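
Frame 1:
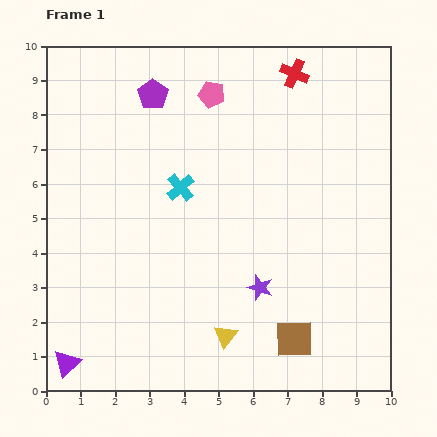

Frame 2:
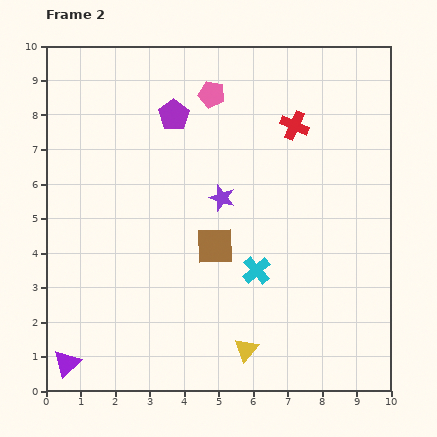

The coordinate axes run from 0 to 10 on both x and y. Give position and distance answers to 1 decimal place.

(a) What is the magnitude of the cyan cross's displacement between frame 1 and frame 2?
3.3

The cyan cross moved from (3.9, 5.9) to (6.1, 3.5), a distance of √(2.2² + 2.4²) ≈ 3.3.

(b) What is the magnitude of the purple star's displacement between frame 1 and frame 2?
2.8

The purple star moved from (6.2, 3.0) to (5.1, 5.6), a distance of √(1.1² + 2.6²) ≈ 2.8.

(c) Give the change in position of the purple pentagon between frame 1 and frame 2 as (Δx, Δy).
(0.6, -0.6)

The purple pentagon was at (3.1, 8.6) in frame 1 and (3.7, 8.0) in frame 2.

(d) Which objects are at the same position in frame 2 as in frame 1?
the purple triangle, the pink pentagon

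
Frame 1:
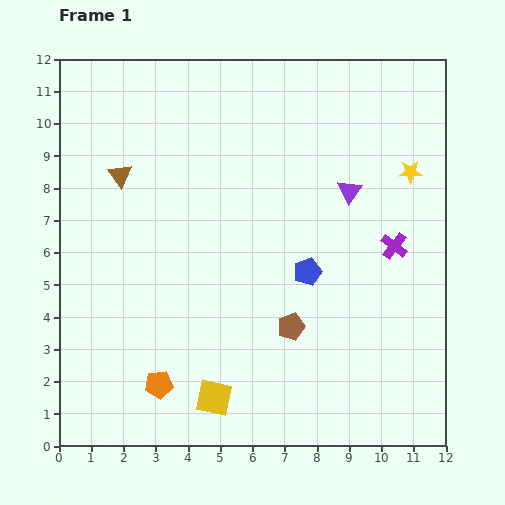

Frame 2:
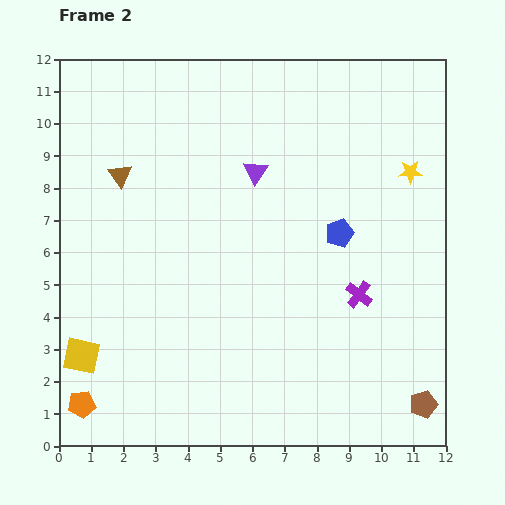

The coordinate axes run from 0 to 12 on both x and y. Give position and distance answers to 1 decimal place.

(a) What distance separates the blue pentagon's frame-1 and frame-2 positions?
1.6

The blue pentagon moved from (7.7, 5.4) to (8.7, 6.6), a distance of √(1.0² + 1.2²) ≈ 1.6.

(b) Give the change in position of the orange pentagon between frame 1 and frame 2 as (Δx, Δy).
(-2.4, -0.6)

The orange pentagon was at (3.1, 1.9) in frame 1 and (0.7, 1.3) in frame 2.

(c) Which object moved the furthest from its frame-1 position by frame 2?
the brown pentagon

(moved 4.8; next 4.3)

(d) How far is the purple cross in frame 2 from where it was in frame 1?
1.9

The purple cross moved from (10.4, 6.2) to (9.3, 4.7), a distance of √(1.1² + 1.5²) ≈ 1.9.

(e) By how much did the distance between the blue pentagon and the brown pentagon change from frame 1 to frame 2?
+4.1

Distance in frame 1: 1.8. Distance in frame 2: 5.9.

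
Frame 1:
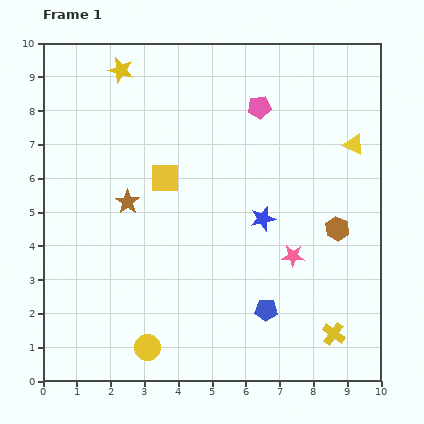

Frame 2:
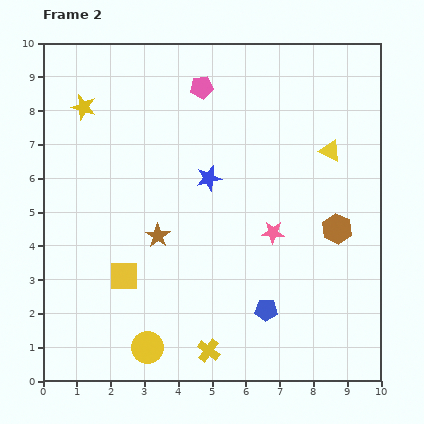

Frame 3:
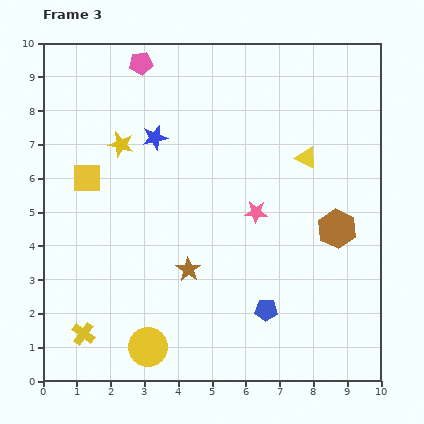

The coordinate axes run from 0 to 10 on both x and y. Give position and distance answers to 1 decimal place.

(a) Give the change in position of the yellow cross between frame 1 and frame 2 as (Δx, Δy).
(-3.7, -0.5)

The yellow cross was at (8.6, 1.4) in frame 1 and (4.9, 0.9) in frame 2.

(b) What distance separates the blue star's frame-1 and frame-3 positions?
4.0

The blue star moved from (6.5, 4.8) to (3.3, 7.2), a distance of √(3.2² + 2.4²) ≈ 4.0.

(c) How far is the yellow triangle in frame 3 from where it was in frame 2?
0.7

The yellow triangle moved from (8.5, 6.8) to (7.8, 6.6), a distance of √(0.7² + 0.2²) ≈ 0.7.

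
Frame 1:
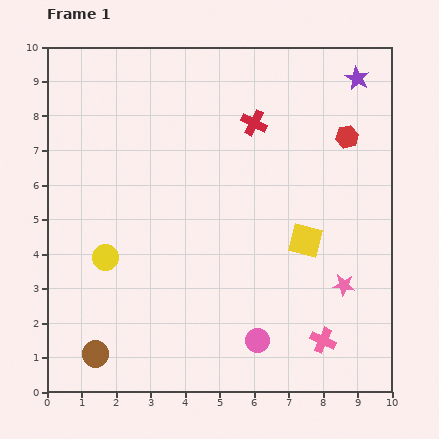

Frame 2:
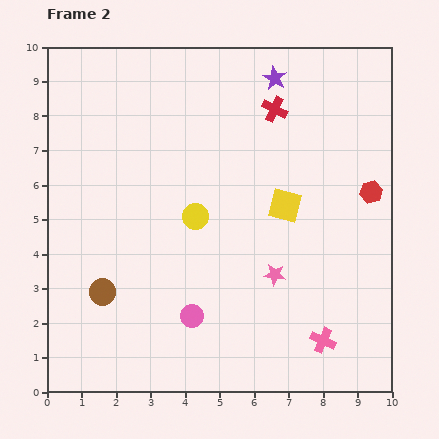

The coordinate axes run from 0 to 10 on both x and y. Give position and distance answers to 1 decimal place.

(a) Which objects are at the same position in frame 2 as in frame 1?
the pink cross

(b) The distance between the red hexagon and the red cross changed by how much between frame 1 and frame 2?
+1.0

Distance in frame 1: 2.7. Distance in frame 2: 3.7.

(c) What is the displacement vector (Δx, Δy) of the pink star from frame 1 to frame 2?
(-2.0, 0.3)

The pink star was at (8.6, 3.1) in frame 1 and (6.6, 3.4) in frame 2.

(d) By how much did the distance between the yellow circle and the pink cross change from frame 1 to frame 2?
-1.5

Distance in frame 1: 6.7. Distance in frame 2: 5.2.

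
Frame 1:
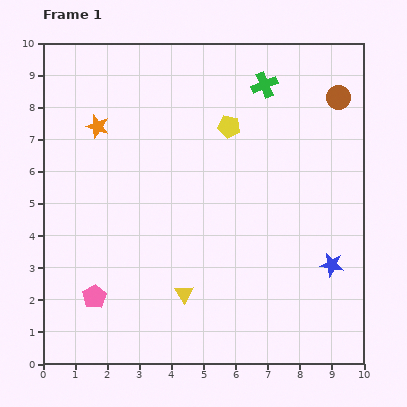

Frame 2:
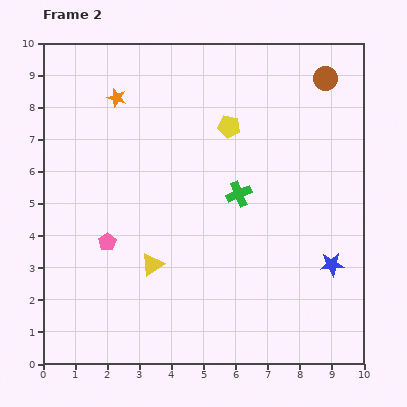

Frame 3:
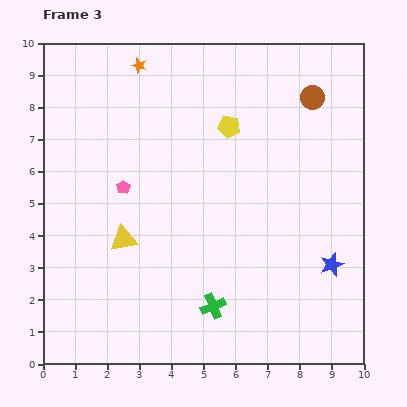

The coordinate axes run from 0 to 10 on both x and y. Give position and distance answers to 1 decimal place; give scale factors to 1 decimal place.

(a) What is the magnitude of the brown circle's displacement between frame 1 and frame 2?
0.7

The brown circle moved from (9.2, 8.3) to (8.8, 8.9), a distance of √(0.4² + 0.6²) ≈ 0.7.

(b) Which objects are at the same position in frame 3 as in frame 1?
the blue star, the yellow pentagon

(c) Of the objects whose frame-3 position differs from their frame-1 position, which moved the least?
the brown circle

(moved 0.8)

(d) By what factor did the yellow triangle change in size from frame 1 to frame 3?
1.4×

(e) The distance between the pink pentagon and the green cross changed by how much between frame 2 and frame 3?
+0.2

Distance in frame 2: 4.4. Distance in frame 3: 4.6.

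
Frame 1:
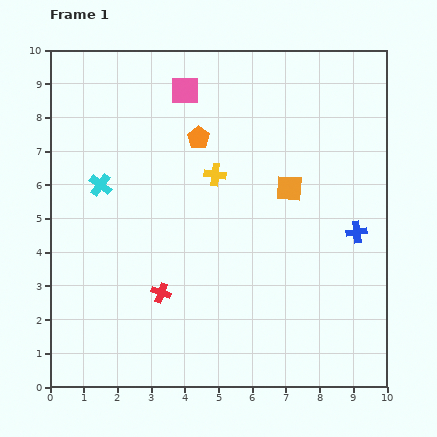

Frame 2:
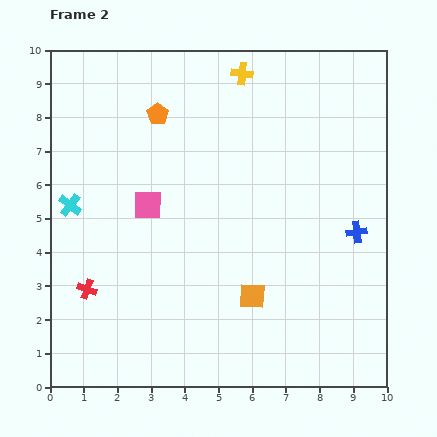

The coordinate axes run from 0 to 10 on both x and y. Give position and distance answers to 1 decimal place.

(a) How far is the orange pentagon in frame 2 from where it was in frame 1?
1.4

The orange pentagon moved from (4.4, 7.4) to (3.2, 8.1), a distance of √(1.2² + 0.7²) ≈ 1.4.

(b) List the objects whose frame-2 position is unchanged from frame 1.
the blue cross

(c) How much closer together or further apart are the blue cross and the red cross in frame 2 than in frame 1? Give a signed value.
+2.1

Distance in frame 1: 6.1. Distance in frame 2: 8.2.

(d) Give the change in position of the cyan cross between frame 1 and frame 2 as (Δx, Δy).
(-0.9, -0.6)

The cyan cross was at (1.5, 6.0) in frame 1 and (0.6, 5.4) in frame 2.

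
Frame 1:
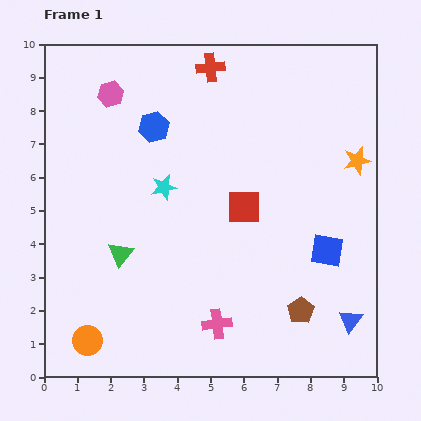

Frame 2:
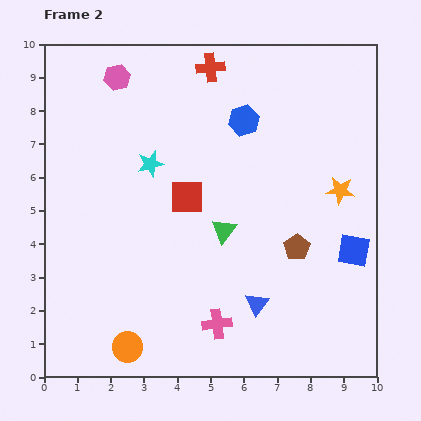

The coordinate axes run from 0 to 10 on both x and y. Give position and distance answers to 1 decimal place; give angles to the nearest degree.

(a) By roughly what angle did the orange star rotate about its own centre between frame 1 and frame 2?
19° clockwise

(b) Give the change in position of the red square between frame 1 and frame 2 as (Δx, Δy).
(-1.7, 0.3)

The red square was at (6.0, 5.1) in frame 1 and (4.3, 5.4) in frame 2.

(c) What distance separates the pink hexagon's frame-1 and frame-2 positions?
0.5

The pink hexagon moved from (2.0, 8.5) to (2.2, 9.0), a distance of √(0.2² + 0.5²) ≈ 0.5.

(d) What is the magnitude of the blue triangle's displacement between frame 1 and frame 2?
2.8

The blue triangle moved from (9.2, 1.7) to (6.4, 2.2), a distance of √(2.8² + 0.5²) ≈ 2.8.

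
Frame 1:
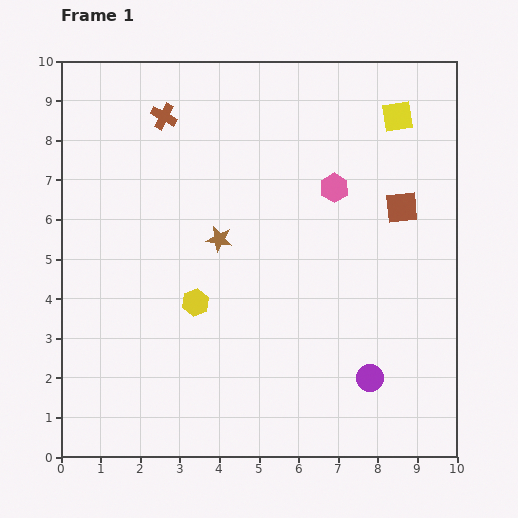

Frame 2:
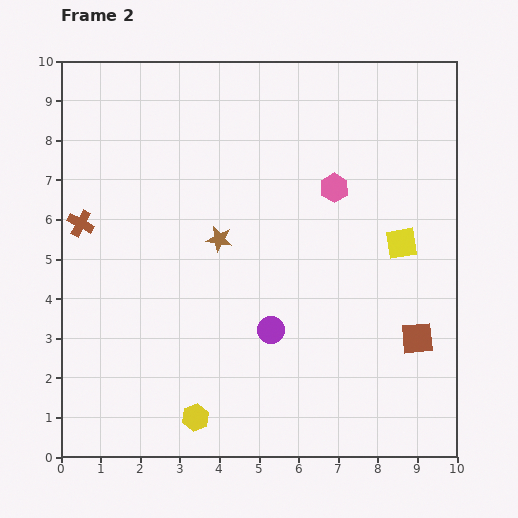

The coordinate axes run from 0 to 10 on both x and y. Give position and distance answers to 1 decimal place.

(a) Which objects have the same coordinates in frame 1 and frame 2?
the brown star, the pink hexagon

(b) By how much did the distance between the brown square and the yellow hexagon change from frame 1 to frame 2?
+0.2

Distance in frame 1: 5.7. Distance in frame 2: 5.9.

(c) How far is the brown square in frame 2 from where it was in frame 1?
3.3

The brown square moved from (8.6, 6.3) to (9.0, 3.0), a distance of √(0.4² + 3.3²) ≈ 3.3.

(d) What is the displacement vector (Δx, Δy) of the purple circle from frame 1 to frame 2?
(-2.5, 1.2)

The purple circle was at (7.8, 2.0) in frame 1 and (5.3, 3.2) in frame 2.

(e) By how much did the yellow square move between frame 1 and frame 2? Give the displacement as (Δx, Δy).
(0.1, -3.2)

The yellow square was at (8.5, 8.6) in frame 1 and (8.6, 5.4) in frame 2.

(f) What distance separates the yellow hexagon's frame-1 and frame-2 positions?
2.9

The yellow hexagon moved from (3.4, 3.9) to (3.4, 1.0), a distance of √(0.0² + 2.9²) ≈ 2.9.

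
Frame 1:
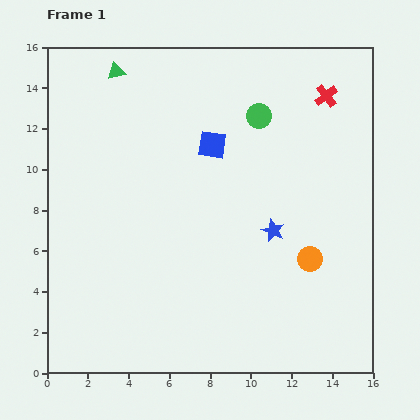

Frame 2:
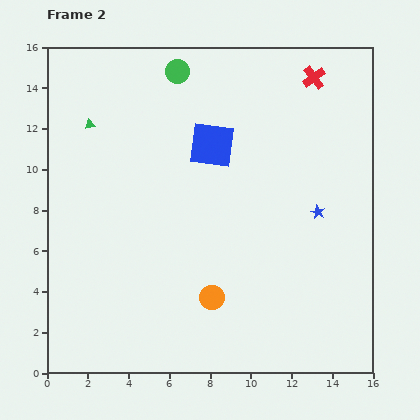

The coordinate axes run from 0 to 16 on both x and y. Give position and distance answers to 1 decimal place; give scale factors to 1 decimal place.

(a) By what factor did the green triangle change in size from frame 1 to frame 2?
0.6×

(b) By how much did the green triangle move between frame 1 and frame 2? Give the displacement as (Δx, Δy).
(-1.3, -2.6)

The green triangle was at (3.4, 14.8) in frame 1 and (2.1, 12.2) in frame 2.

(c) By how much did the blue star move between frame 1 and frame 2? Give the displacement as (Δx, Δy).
(2.2, 0.9)

The blue star was at (11.1, 7.0) in frame 1 and (13.3, 7.9) in frame 2.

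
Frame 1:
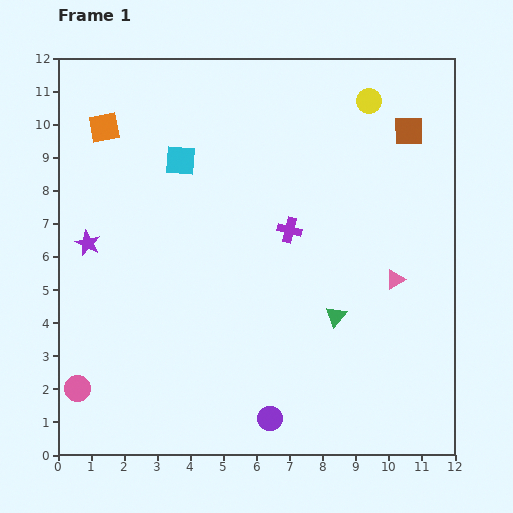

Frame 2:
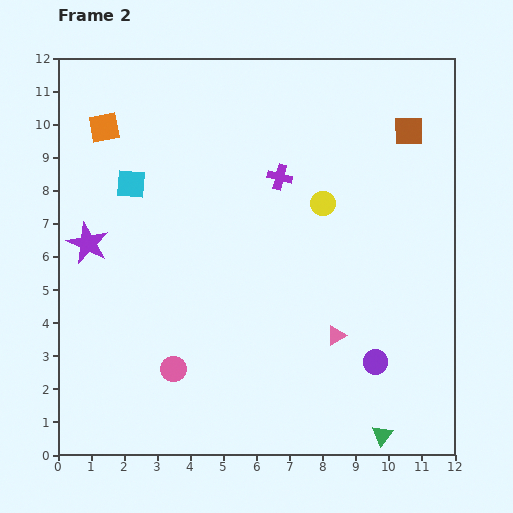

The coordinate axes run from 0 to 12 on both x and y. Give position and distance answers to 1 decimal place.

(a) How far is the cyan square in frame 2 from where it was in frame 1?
1.7

The cyan square moved from (3.7, 8.9) to (2.2, 8.2), a distance of √(1.5² + 0.7²) ≈ 1.7.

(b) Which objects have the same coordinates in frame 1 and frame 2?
the orange square, the purple star, the brown square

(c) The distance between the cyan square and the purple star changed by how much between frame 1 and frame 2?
-1.6

Distance in frame 1: 3.8. Distance in frame 2: 2.2.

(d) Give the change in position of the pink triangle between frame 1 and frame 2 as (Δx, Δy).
(-1.8, -1.7)

The pink triangle was at (10.2, 5.3) in frame 1 and (8.4, 3.6) in frame 2.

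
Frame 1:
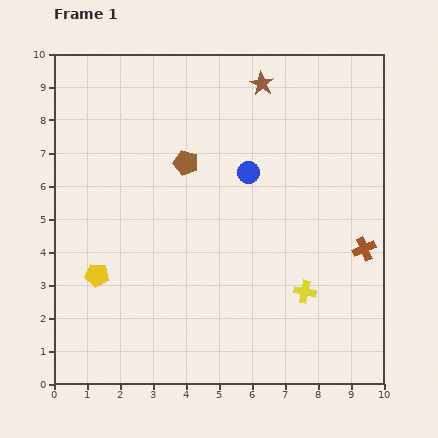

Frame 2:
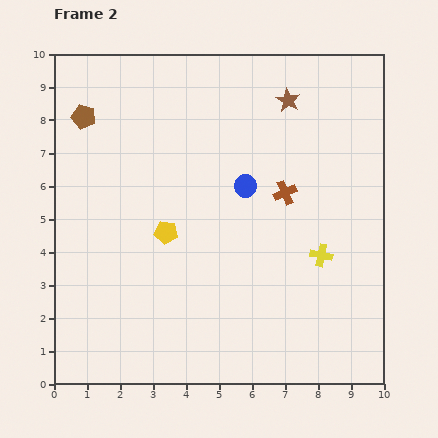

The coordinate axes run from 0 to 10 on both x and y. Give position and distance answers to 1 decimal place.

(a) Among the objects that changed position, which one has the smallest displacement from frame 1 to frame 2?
the blue circle

(moved 0.4)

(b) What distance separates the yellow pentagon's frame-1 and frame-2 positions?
2.5

The yellow pentagon moved from (1.3, 3.3) to (3.4, 4.6), a distance of √(2.1² + 1.3²) ≈ 2.5.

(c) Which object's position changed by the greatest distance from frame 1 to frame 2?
the brown pentagon

(moved 3.4; next 2.9)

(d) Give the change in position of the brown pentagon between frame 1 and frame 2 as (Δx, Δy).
(-3.1, 1.4)

The brown pentagon was at (4.0, 6.7) in frame 1 and (0.9, 8.1) in frame 2.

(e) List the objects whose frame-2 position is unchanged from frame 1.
none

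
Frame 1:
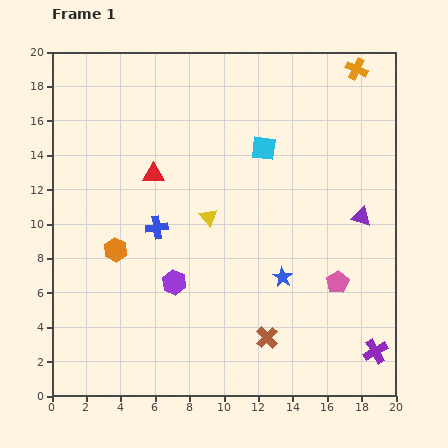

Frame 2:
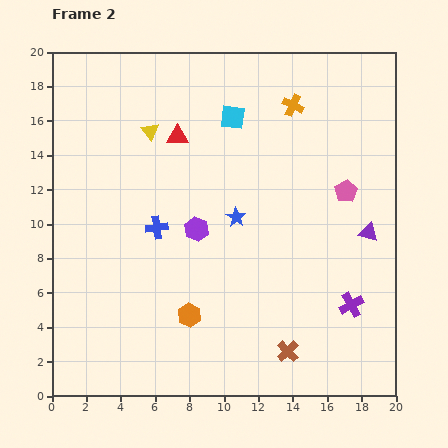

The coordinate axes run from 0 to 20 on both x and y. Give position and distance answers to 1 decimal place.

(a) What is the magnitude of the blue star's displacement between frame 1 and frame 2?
4.4

The blue star moved from (13.4, 6.9) to (10.7, 10.4), a distance of √(2.7² + 3.5²) ≈ 4.4.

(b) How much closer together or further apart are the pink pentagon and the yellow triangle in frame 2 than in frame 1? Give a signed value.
+3.5

Distance in frame 1: 8.4. Distance in frame 2: 11.9.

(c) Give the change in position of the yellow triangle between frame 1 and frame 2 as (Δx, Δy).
(-3.4, 5.0)

The yellow triangle was at (9.1, 10.4) in frame 1 and (5.7, 15.4) in frame 2.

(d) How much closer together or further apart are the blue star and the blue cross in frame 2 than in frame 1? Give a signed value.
-3.3

Distance in frame 1: 7.9. Distance in frame 2: 4.6.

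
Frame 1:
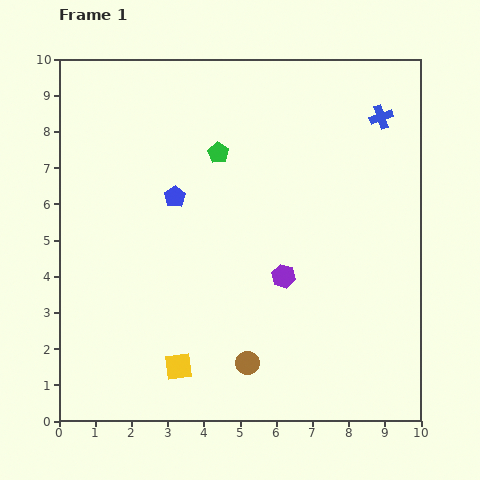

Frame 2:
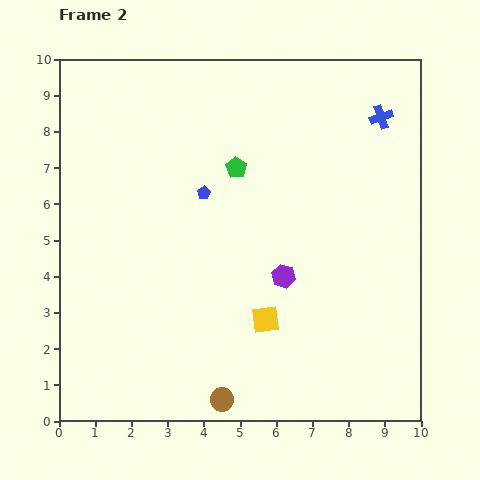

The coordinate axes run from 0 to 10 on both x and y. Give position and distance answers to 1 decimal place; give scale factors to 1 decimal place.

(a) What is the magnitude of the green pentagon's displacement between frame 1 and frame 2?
0.6

The green pentagon moved from (4.4, 7.4) to (4.9, 7.0), a distance of √(0.5² + 0.4²) ≈ 0.6.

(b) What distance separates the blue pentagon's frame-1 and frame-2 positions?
0.8

The blue pentagon moved from (3.2, 6.2) to (4.0, 6.3), a distance of √(0.8² + 0.1²) ≈ 0.8.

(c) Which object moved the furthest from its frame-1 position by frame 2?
the yellow square

(moved 2.7; next 1.2)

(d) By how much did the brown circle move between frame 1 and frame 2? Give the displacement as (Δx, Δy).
(-0.7, -1.0)

The brown circle was at (5.2, 1.6) in frame 1 and (4.5, 0.6) in frame 2.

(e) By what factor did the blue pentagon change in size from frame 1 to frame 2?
0.6×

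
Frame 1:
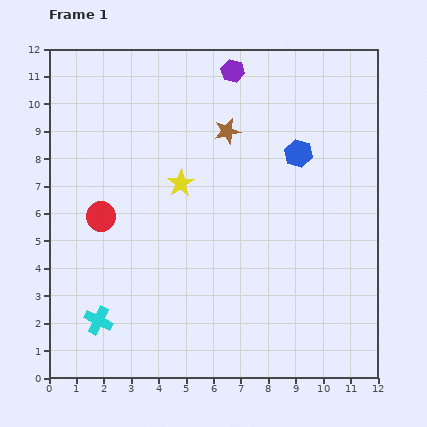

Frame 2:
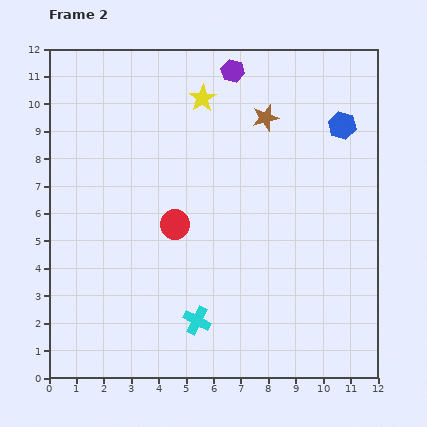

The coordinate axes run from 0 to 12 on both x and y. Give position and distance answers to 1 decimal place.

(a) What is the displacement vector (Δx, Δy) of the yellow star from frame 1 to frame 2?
(0.8, 3.1)

The yellow star was at (4.8, 7.1) in frame 1 and (5.6, 10.2) in frame 2.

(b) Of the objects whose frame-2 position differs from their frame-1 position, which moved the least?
the brown star

(moved 1.5)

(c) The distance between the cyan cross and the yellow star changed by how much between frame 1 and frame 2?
+2.3

Distance in frame 1: 5.8. Distance in frame 2: 8.1.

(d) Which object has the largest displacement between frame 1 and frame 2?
the cyan cross

(moved 3.6; next 3.2)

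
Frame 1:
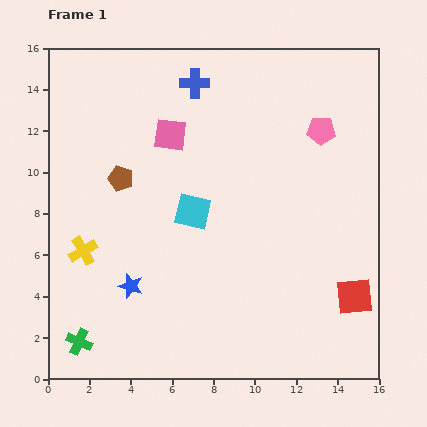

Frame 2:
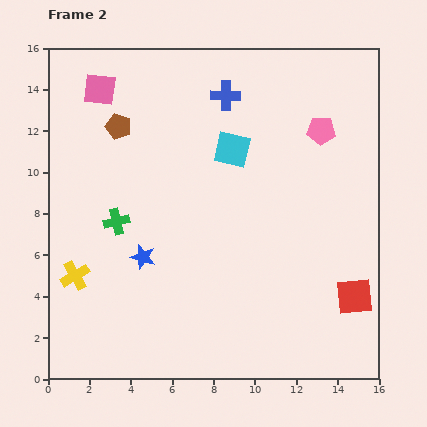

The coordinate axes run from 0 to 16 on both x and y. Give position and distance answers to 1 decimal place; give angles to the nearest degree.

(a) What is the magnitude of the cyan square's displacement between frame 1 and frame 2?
3.6

The cyan square moved from (7.0, 8.1) to (8.9, 11.1), a distance of √(1.9² + 3.0²) ≈ 3.6.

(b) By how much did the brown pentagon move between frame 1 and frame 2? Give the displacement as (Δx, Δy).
(-0.1, 2.5)

The brown pentagon was at (3.5, 9.7) in frame 1 and (3.4, 12.2) in frame 2.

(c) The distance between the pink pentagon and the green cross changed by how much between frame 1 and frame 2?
-4.7

Distance in frame 1: 15.5. Distance in frame 2: 10.8.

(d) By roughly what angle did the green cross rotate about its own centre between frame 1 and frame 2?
37° counter-clockwise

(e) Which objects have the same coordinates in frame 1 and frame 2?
the red square, the pink pentagon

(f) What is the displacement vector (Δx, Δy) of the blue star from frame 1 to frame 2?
(0.6, 1.4)

The blue star was at (4.0, 4.5) in frame 1 and (4.6, 5.9) in frame 2.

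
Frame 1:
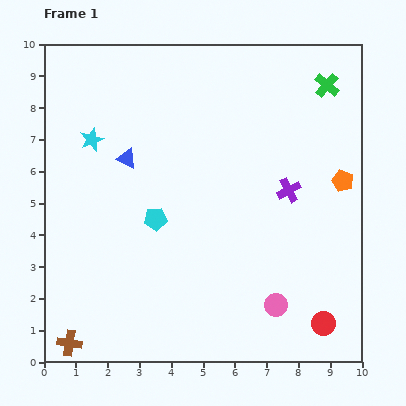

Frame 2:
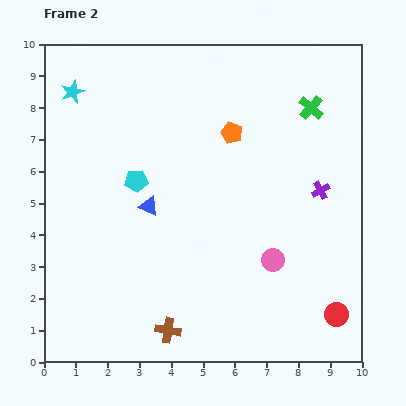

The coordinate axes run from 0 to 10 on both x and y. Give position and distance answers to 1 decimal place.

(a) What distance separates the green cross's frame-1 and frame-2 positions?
0.9

The green cross moved from (8.9, 8.7) to (8.4, 8.0), a distance of √(0.5² + 0.7²) ≈ 0.9.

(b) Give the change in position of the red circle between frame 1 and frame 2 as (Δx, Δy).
(0.4, 0.3)

The red circle was at (8.8, 1.2) in frame 1 and (9.2, 1.5) in frame 2.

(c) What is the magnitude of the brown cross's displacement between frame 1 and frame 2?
3.1

The brown cross moved from (0.8, 0.6) to (3.9, 1.0), a distance of √(3.1² + 0.4²) ≈ 3.1.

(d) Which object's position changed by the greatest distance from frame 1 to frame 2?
the orange pentagon

(moved 3.8; next 3.1)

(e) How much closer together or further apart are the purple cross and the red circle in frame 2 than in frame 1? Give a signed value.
-0.4

Distance in frame 1: 4.3. Distance in frame 2: 3.9.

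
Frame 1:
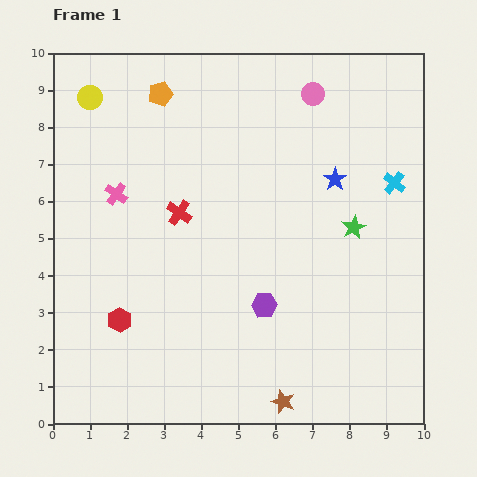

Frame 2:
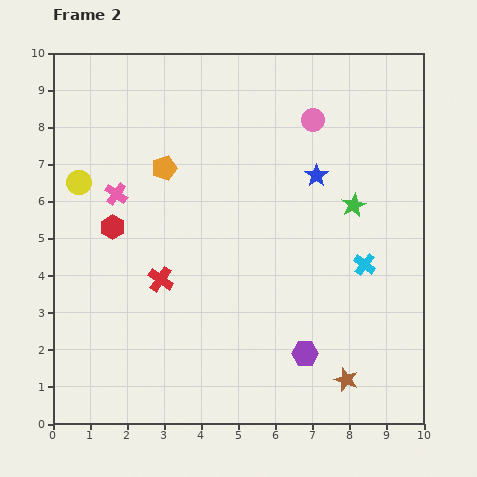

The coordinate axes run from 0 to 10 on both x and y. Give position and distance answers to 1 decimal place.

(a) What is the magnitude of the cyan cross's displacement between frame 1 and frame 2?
2.3

The cyan cross moved from (9.2, 6.5) to (8.4, 4.3), a distance of √(0.8² + 2.2²) ≈ 2.3.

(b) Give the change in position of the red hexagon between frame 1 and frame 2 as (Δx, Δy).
(-0.2, 2.5)

The red hexagon was at (1.8, 2.8) in frame 1 and (1.6, 5.3) in frame 2.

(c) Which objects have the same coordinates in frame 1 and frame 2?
the pink cross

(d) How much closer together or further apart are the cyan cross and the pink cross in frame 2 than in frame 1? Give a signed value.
-0.5

Distance in frame 1: 7.5. Distance in frame 2: 7.0.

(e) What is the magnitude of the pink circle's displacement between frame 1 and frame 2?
0.7

The pink circle moved from (7.0, 8.9) to (7.0, 8.2), a distance of √(0.0² + 0.7²) ≈ 0.7.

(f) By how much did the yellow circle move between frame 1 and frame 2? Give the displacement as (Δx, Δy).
(-0.3, -2.3)

The yellow circle was at (1.0, 8.8) in frame 1 and (0.7, 6.5) in frame 2.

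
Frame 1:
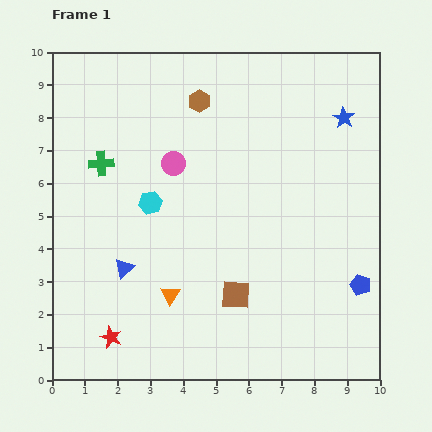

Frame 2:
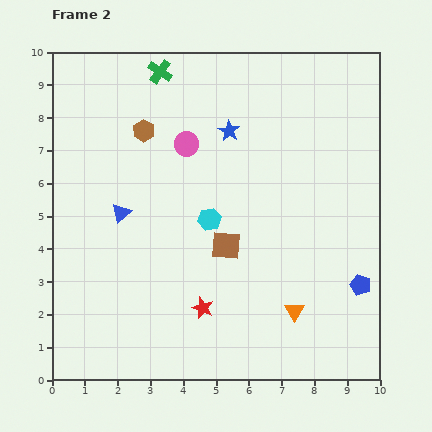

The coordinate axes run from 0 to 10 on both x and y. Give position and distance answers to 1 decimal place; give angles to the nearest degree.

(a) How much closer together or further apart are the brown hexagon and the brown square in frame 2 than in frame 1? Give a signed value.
-1.7

Distance in frame 1: 6.0. Distance in frame 2: 4.3.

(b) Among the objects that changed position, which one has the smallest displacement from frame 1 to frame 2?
the pink circle

(moved 0.7)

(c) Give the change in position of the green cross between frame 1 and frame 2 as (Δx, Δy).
(1.8, 2.8)

The green cross was at (1.5, 6.6) in frame 1 and (3.3, 9.4) in frame 2.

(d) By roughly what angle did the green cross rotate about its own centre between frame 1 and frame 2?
38° clockwise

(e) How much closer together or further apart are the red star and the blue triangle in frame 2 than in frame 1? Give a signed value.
+1.7

Distance in frame 1: 2.1. Distance in frame 2: 3.8.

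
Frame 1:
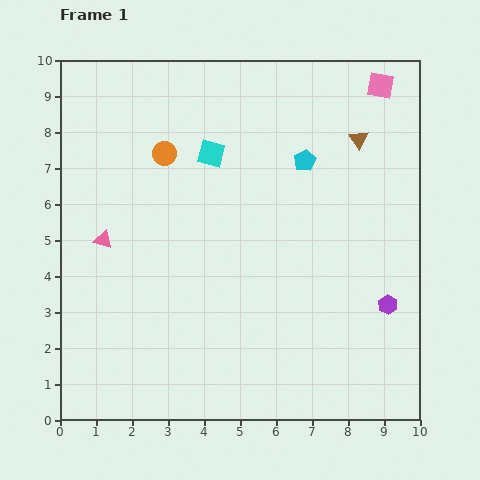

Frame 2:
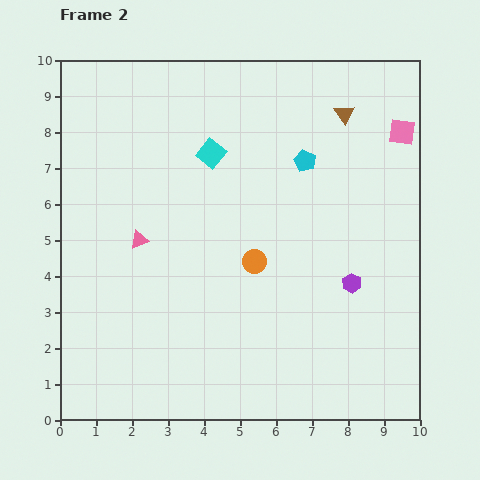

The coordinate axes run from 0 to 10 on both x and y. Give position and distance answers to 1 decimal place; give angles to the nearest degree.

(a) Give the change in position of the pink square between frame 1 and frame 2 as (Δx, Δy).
(0.6, -1.3)

The pink square was at (8.9, 9.3) in frame 1 and (9.5, 8.0) in frame 2.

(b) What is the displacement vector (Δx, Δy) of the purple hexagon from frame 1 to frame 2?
(-1.0, 0.6)

The purple hexagon was at (9.1, 3.2) in frame 1 and (8.1, 3.8) in frame 2.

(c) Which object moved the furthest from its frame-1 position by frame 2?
the orange circle

(moved 3.9; next 1.4)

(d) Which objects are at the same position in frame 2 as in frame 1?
the cyan pentagon, the cyan square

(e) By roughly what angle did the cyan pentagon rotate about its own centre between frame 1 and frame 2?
18° counter-clockwise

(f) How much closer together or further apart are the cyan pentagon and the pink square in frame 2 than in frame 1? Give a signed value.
-0.2

Distance in frame 1: 3.0. Distance in frame 2: 2.8.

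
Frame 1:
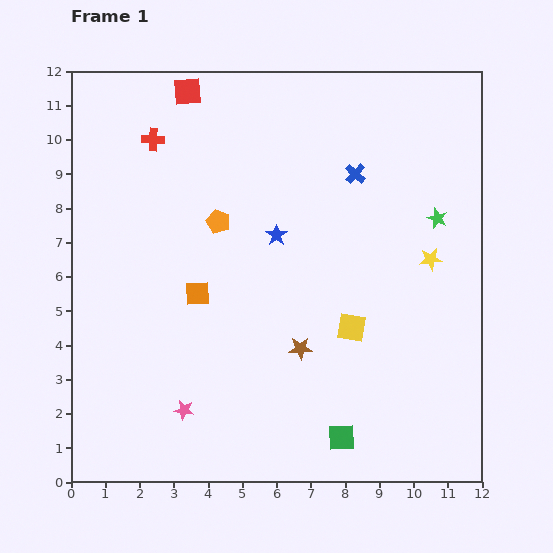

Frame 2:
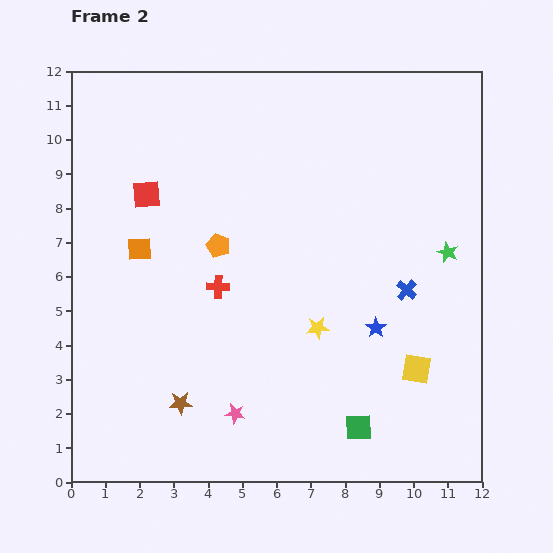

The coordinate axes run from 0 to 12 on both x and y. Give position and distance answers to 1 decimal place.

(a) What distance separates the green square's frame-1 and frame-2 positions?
0.6

The green square moved from (7.9, 1.3) to (8.4, 1.6), a distance of √(0.5² + 0.3²) ≈ 0.6.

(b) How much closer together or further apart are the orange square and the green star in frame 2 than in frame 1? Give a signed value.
+1.7

Distance in frame 1: 7.3. Distance in frame 2: 9.0.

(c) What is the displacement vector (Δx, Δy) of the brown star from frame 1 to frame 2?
(-3.5, -1.6)

The brown star was at (6.7, 3.9) in frame 1 and (3.2, 2.3) in frame 2.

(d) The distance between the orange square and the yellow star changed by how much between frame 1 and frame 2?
-1.2

Distance in frame 1: 6.9. Distance in frame 2: 5.7.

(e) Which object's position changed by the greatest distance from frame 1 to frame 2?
the red cross

(moved 4.7; next 4.0)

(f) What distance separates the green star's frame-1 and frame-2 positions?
1.0

The green star moved from (10.7, 7.7) to (11.0, 6.7), a distance of √(0.3² + 1.0²) ≈ 1.0.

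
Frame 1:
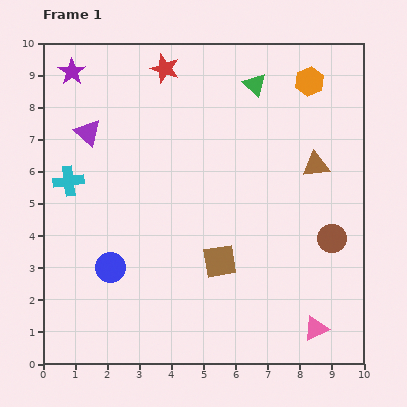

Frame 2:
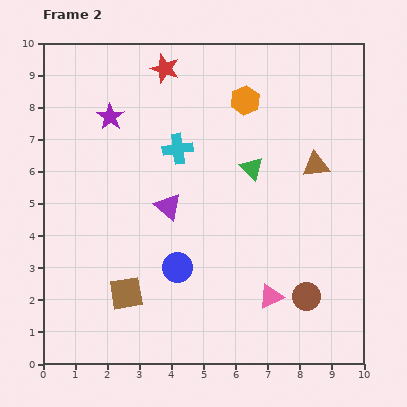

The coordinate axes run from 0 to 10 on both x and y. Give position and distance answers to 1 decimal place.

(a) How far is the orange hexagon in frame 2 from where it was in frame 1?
2.1

The orange hexagon moved from (8.3, 8.8) to (6.3, 8.2), a distance of √(2.0² + 0.6²) ≈ 2.1.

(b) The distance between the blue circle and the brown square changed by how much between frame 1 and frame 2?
-1.6

Distance in frame 1: 3.4. Distance in frame 2: 1.8.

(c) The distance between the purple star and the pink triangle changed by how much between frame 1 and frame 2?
-3.5

Distance in frame 1: 11.0. Distance in frame 2: 7.5.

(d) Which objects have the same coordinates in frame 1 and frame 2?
the brown triangle, the red star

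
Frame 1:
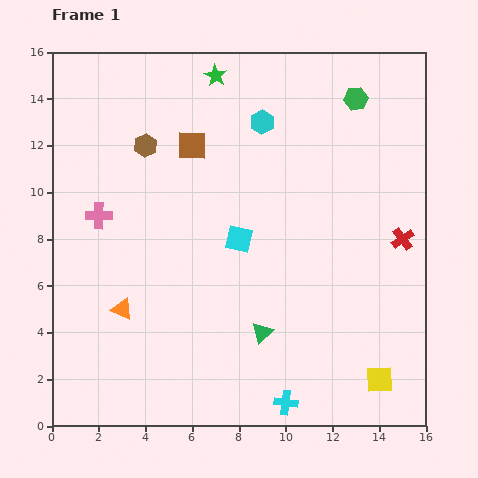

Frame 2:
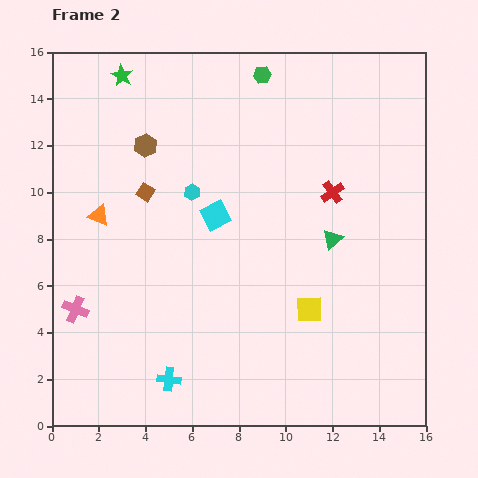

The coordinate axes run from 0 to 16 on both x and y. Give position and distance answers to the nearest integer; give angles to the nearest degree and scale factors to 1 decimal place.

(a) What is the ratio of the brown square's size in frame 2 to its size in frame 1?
0.6×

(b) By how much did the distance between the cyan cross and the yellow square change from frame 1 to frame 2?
+3

Distance in frame 1: 4. Distance in frame 2: 7.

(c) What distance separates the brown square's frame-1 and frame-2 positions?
3

The brown square moved from (6, 12) to (4, 10), a distance of √(2² + 2²) ≈ 3.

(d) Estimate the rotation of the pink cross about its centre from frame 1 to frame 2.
21° clockwise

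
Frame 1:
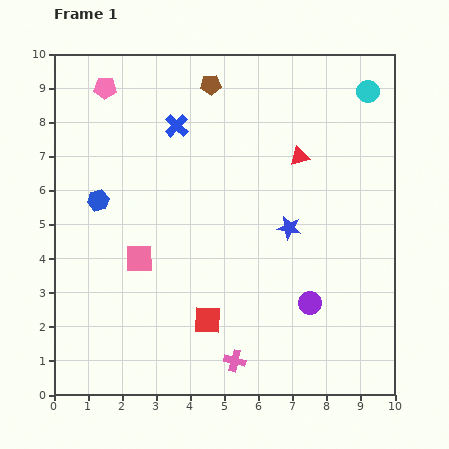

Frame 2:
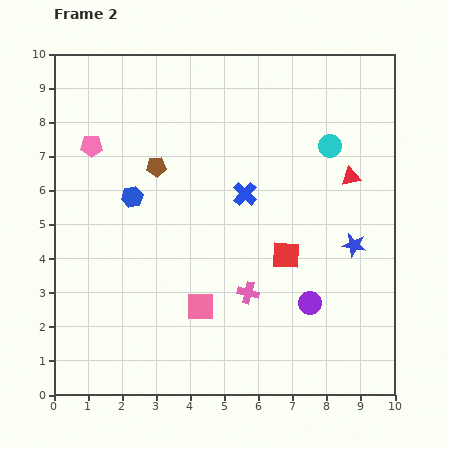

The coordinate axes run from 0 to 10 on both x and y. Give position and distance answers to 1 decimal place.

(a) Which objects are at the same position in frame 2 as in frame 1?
the purple circle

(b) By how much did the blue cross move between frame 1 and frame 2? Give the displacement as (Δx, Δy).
(2.0, -2.0)

The blue cross was at (3.6, 7.9) in frame 1 and (5.6, 5.9) in frame 2.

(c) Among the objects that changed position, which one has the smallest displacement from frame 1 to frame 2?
the blue hexagon

(moved 1.0)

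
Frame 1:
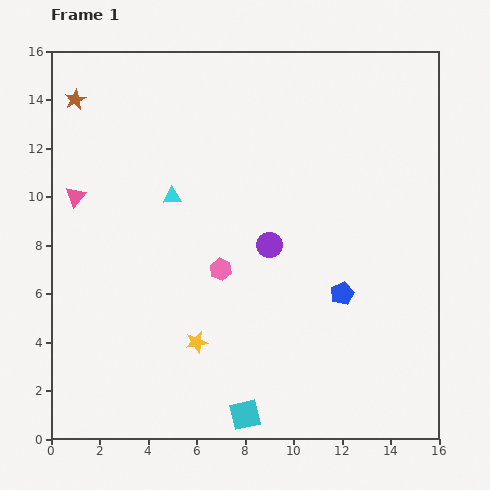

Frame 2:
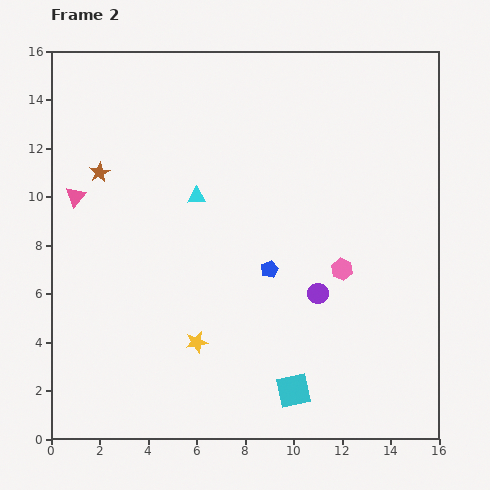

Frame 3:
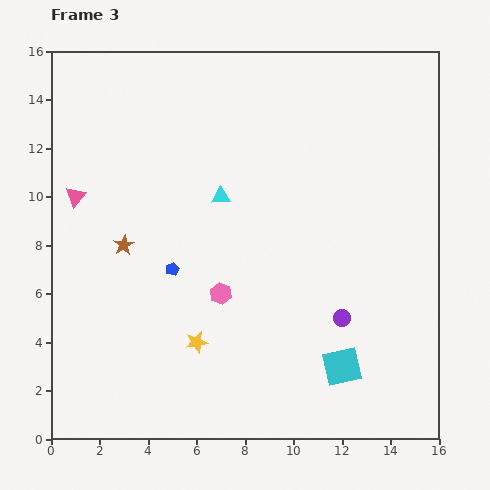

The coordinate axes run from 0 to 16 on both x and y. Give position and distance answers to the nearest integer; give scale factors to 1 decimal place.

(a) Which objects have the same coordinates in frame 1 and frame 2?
the pink triangle, the yellow star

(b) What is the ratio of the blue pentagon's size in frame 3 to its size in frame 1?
0.6×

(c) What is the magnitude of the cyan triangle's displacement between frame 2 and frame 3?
1

The cyan triangle moved from (6, 10) to (7, 10), a distance of √(1² + 0²) ≈ 1.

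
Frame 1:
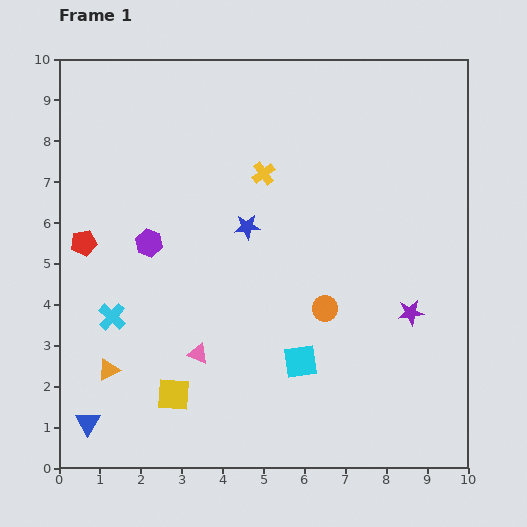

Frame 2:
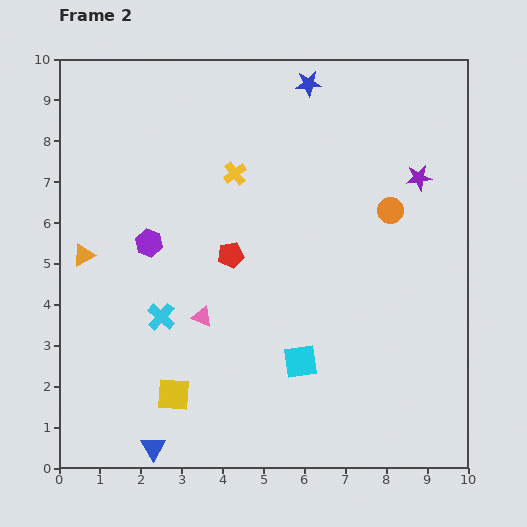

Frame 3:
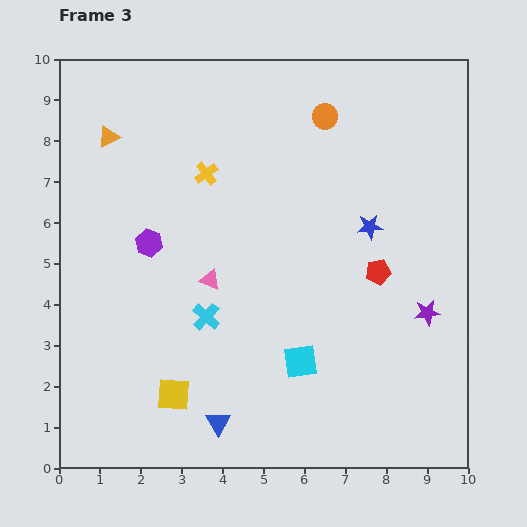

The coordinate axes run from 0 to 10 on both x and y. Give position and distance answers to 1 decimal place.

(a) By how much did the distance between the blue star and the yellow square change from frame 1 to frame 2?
+3.8

Distance in frame 1: 4.5. Distance in frame 2: 8.3.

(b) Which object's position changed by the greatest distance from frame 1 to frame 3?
the red pentagon

(moved 7.2; next 5.7)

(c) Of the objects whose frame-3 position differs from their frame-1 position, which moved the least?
the purple star

(moved 0.4)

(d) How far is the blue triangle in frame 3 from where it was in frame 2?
1.7

The blue triangle moved from (2.3, 0.5) to (3.9, 1.1), a distance of √(1.6² + 0.6²) ≈ 1.7.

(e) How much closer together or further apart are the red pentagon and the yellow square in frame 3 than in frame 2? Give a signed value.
+2.1

Distance in frame 2: 3.7. Distance in frame 3: 5.8.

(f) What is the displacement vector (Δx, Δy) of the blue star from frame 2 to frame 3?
(1.5, -3.5)

The blue star was at (6.1, 9.4) in frame 2 and (7.6, 5.9) in frame 3.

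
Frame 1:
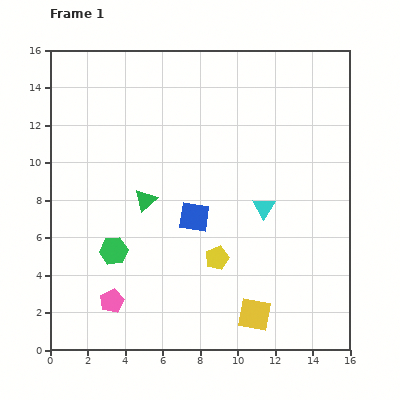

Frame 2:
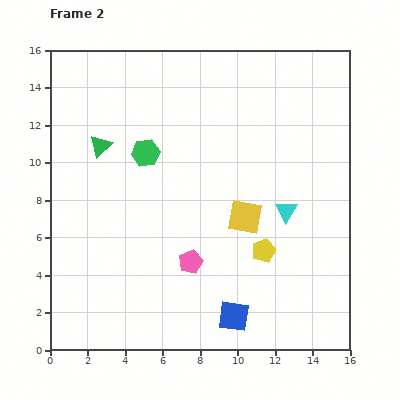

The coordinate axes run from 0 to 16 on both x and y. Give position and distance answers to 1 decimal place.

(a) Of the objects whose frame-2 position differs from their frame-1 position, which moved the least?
the cyan triangle

(moved 1.2)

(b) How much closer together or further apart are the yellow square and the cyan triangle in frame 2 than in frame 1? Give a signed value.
-3.5

Distance in frame 1: 5.7. Distance in frame 2: 2.2.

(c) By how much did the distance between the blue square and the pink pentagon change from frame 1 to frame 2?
-2.6

Distance in frame 1: 6.3. Distance in frame 2: 3.7.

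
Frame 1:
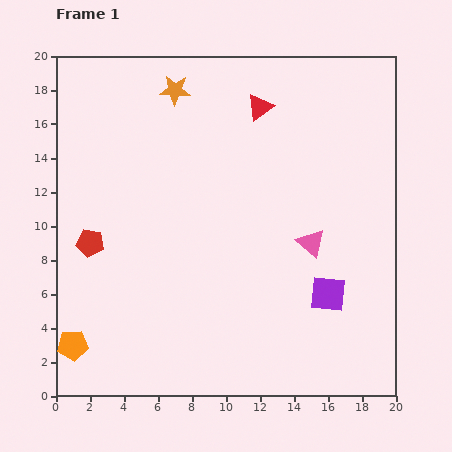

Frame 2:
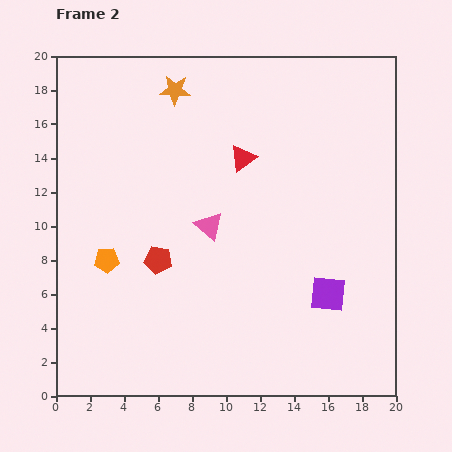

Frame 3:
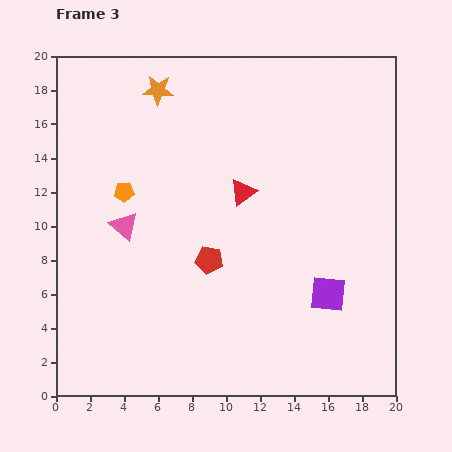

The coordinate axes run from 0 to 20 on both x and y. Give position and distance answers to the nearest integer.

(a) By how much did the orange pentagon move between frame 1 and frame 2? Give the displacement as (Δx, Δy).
(2, 5)

The orange pentagon was at (1, 3) in frame 1 and (3, 8) in frame 2.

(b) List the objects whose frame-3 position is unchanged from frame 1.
the purple square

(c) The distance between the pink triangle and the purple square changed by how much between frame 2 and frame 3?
+5

Distance in frame 2: 8. Distance in frame 3: 13.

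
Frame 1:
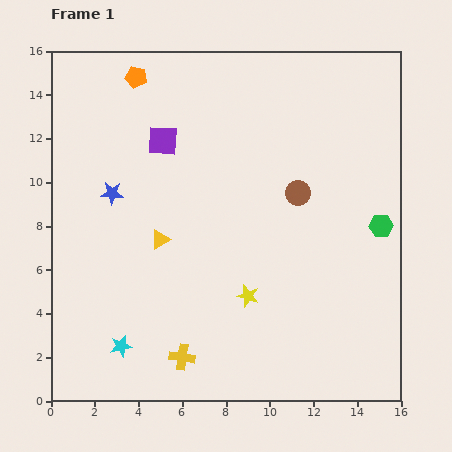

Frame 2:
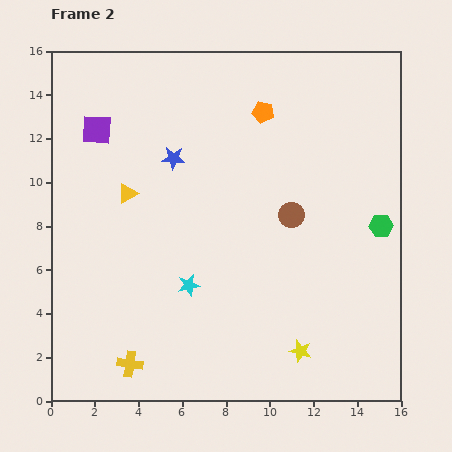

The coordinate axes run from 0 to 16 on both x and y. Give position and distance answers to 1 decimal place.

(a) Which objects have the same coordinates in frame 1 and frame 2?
the green hexagon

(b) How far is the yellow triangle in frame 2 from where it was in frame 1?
2.6

The yellow triangle moved from (5.0, 7.4) to (3.5, 9.5), a distance of √(1.5² + 2.1²) ≈ 2.6.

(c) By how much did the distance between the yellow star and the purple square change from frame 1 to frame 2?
+5.6

Distance in frame 1: 8.1. Distance in frame 2: 13.7.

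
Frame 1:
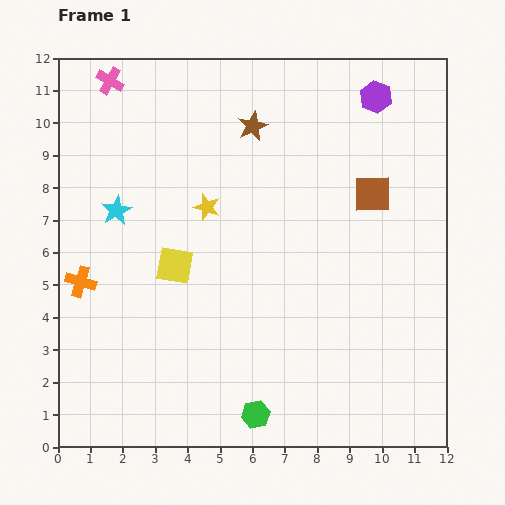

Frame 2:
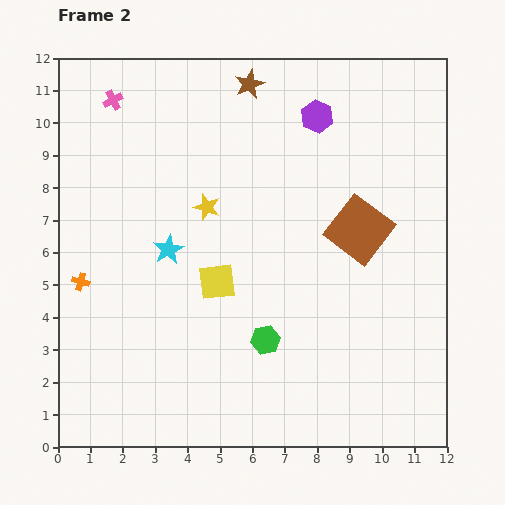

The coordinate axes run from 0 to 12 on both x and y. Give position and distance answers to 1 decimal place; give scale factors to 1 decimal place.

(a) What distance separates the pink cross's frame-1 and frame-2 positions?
0.6

The pink cross moved from (1.6, 11.3) to (1.7, 10.7), a distance of √(0.1² + 0.6²) ≈ 0.6.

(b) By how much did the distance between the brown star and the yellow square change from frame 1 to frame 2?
+1.3

Distance in frame 1: 4.9. Distance in frame 2: 6.2.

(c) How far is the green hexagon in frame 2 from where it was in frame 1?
2.3

The green hexagon moved from (6.1, 1.0) to (6.4, 3.3), a distance of √(0.3² + 2.3²) ≈ 2.3.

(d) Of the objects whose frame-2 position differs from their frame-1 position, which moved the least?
the pink cross

(moved 0.6)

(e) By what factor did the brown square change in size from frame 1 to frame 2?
1.6×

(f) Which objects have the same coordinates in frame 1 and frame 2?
the yellow star, the orange cross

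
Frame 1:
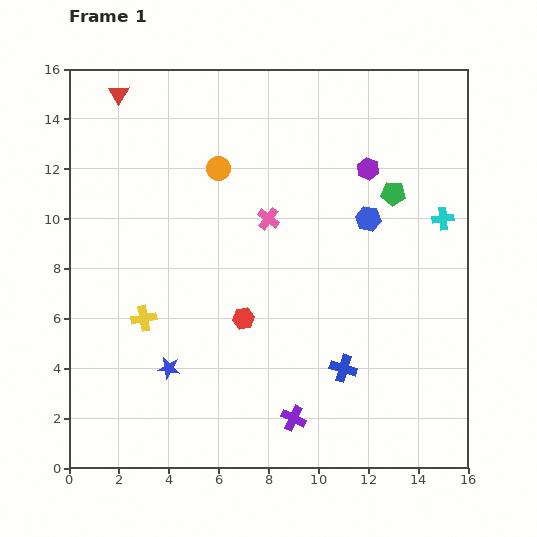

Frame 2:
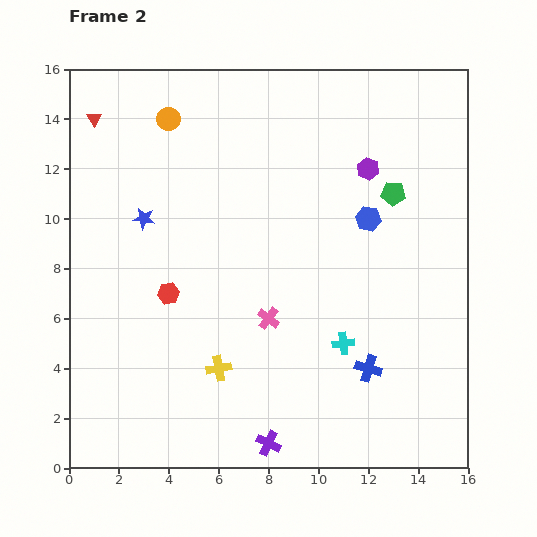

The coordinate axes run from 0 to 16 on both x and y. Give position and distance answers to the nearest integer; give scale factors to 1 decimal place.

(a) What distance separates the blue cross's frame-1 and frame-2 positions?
1

The blue cross moved from (11, 4) to (12, 4), a distance of √(1² + 0²) ≈ 1.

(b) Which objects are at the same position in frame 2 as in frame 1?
the blue hexagon, the green pentagon, the purple hexagon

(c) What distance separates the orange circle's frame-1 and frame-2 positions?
3

The orange circle moved from (6, 12) to (4, 14), a distance of √(2² + 2²) ≈ 3.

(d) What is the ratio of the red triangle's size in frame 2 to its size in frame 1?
0.7×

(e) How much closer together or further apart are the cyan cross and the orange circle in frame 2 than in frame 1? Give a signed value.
+2

Distance in frame 1: 9. Distance in frame 2: 11.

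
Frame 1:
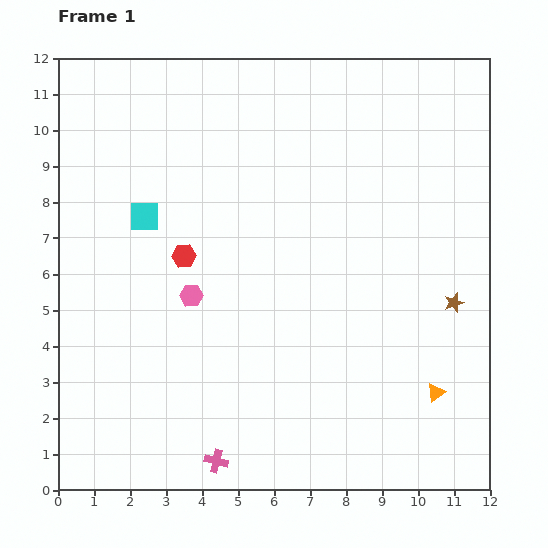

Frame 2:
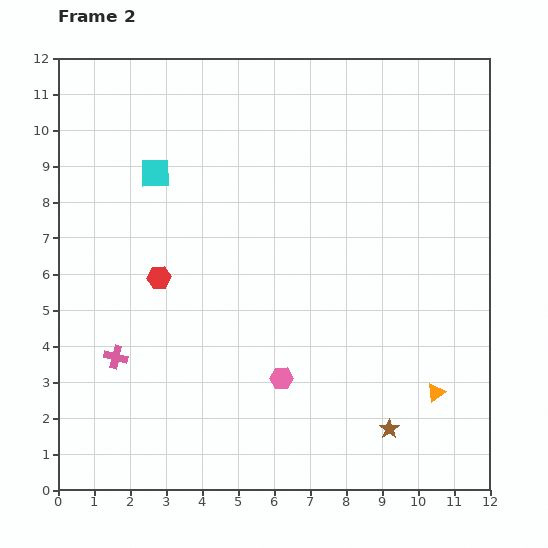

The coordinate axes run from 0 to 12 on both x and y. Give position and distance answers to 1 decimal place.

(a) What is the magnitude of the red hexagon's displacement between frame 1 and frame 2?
0.9

The red hexagon moved from (3.5, 6.5) to (2.8, 5.9), a distance of √(0.7² + 0.6²) ≈ 0.9.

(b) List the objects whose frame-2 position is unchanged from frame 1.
the orange triangle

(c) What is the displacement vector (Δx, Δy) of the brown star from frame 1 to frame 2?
(-1.8, -3.5)

The brown star was at (11.0, 5.2) in frame 1 and (9.2, 1.7) in frame 2.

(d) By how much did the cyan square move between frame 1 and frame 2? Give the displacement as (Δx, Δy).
(0.3, 1.2)

The cyan square was at (2.4, 7.6) in frame 1 and (2.7, 8.8) in frame 2.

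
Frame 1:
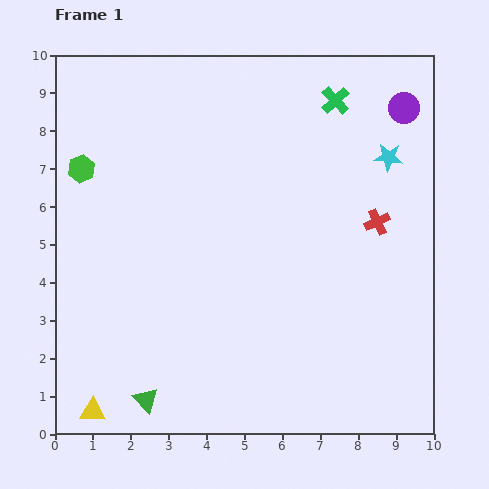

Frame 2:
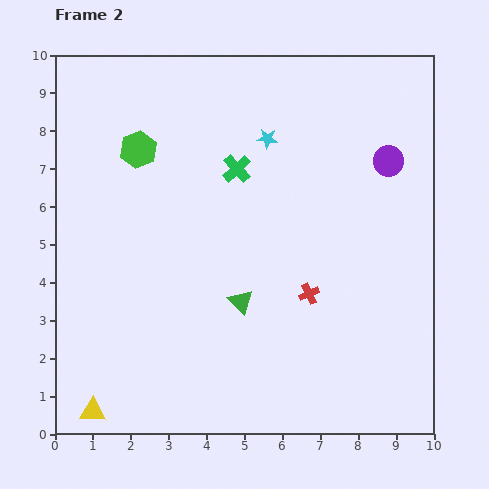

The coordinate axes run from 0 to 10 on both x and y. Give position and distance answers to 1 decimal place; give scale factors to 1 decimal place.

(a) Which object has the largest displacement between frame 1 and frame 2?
the green triangle

(moved 3.6; next 3.2)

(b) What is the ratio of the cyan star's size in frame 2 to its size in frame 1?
0.7×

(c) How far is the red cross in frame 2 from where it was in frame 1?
2.6

The red cross moved from (8.5, 5.6) to (6.7, 3.7), a distance of √(1.8² + 1.9²) ≈ 2.6.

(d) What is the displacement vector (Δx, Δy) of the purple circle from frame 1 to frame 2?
(-0.4, -1.4)

The purple circle was at (9.2, 8.6) in frame 1 and (8.8, 7.2) in frame 2.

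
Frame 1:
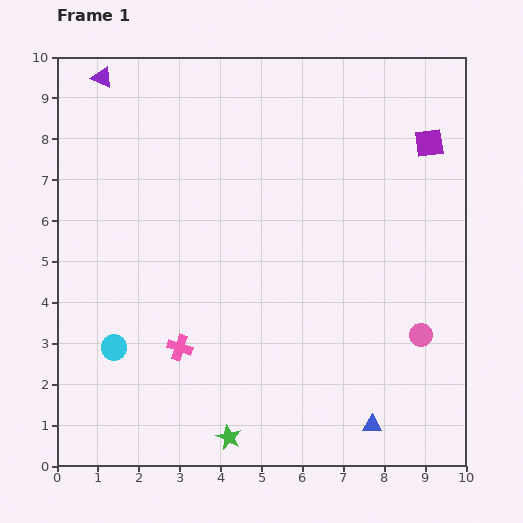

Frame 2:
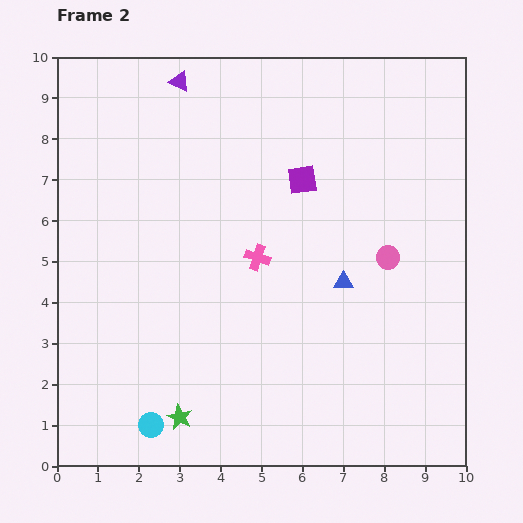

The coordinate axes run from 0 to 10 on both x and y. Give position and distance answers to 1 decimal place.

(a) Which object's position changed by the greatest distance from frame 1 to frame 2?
the blue triangle

(moved 3.6; next 3.2)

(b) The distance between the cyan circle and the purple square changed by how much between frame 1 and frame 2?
-2.2

Distance in frame 1: 9.2. Distance in frame 2: 7.0.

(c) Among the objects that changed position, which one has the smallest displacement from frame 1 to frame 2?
the green star

(moved 1.3)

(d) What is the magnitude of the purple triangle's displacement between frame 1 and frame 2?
1.9

The purple triangle moved from (1.1, 9.5) to (3.0, 9.4), a distance of √(1.9² + 0.1²) ≈ 1.9.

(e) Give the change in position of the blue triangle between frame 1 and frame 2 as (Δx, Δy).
(-0.7, 3.5)

The blue triangle was at (7.7, 1.0) in frame 1 and (7.0, 4.5) in frame 2.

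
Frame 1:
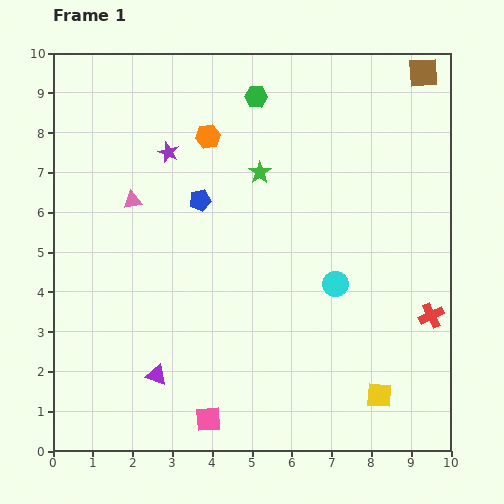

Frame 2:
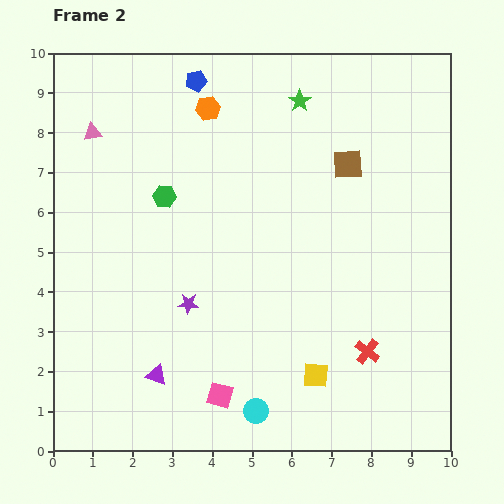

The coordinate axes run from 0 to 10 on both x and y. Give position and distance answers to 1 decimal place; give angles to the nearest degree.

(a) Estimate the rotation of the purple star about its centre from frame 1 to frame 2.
21° counter-clockwise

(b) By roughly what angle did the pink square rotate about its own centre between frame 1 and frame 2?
20° clockwise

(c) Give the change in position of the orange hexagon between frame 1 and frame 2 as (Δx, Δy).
(0.0, 0.7)

The orange hexagon was at (3.9, 7.9) in frame 1 and (3.9, 8.6) in frame 2.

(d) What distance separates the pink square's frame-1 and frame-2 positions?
0.7

The pink square moved from (3.9, 0.8) to (4.2, 1.4), a distance of √(0.3² + 0.6²) ≈ 0.7.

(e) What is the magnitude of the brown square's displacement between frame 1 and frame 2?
3.0

The brown square moved from (9.3, 9.5) to (7.4, 7.2), a distance of √(1.9² + 2.3²) ≈ 3.0.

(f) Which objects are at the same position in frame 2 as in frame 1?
the purple triangle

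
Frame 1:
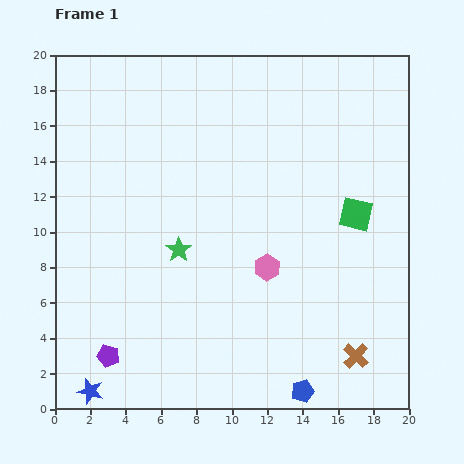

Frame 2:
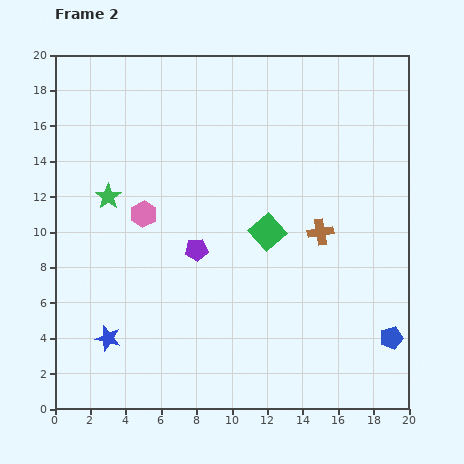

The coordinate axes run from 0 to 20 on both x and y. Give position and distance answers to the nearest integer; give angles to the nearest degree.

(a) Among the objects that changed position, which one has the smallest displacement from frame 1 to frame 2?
the blue star

(moved 3)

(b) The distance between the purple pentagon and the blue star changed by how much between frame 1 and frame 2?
+5

Distance in frame 1: 2. Distance in frame 2: 7.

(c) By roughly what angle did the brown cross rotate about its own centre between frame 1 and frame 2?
38° clockwise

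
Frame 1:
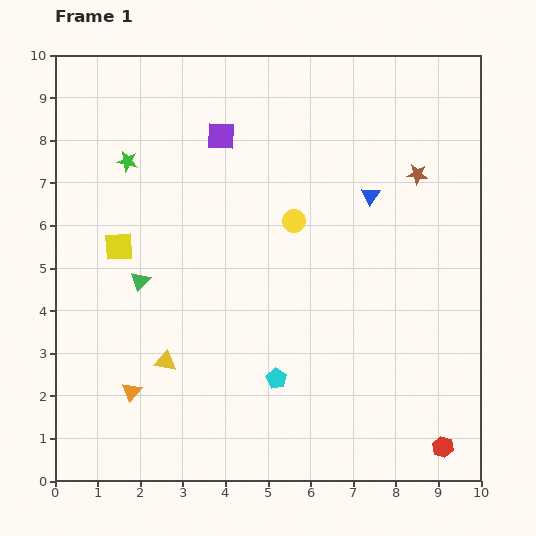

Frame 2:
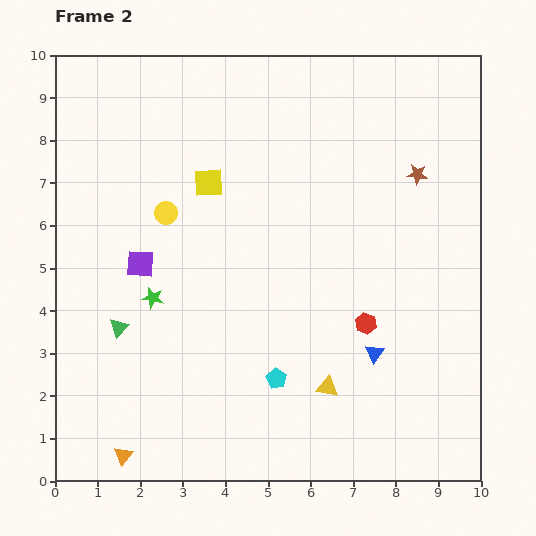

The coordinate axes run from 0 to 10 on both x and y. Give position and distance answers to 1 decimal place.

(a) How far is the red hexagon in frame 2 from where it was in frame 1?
3.4

The red hexagon moved from (9.1, 0.8) to (7.3, 3.7), a distance of √(1.8² + 2.9²) ≈ 3.4.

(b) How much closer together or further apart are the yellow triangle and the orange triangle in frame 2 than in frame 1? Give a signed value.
+4.0

Distance in frame 1: 1.1. Distance in frame 2: 5.1.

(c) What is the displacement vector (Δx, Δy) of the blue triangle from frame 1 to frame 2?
(0.1, -3.7)

The blue triangle was at (7.4, 6.7) in frame 1 and (7.5, 3.0) in frame 2.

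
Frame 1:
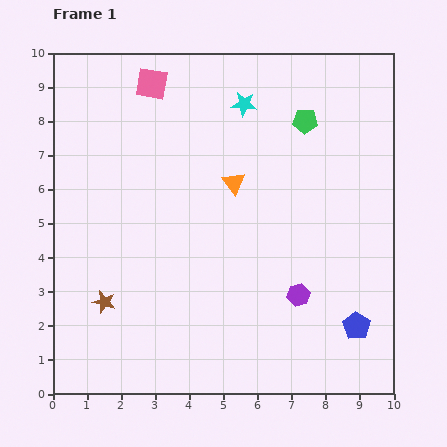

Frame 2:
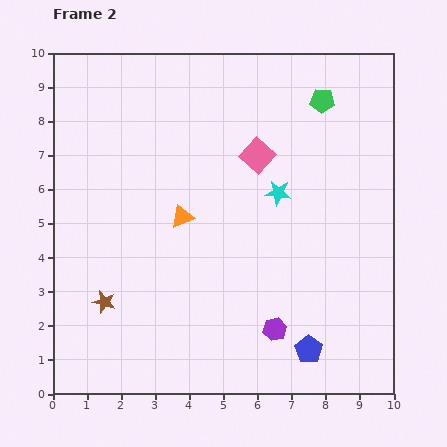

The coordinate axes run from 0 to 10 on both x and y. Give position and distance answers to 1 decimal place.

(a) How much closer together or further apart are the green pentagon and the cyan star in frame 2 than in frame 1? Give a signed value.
+1.1

Distance in frame 1: 1.9. Distance in frame 2: 3.0.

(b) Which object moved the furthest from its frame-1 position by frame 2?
the pink square

(moved 3.7; next 2.8)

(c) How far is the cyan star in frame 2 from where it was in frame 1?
2.8

The cyan star moved from (5.6, 8.5) to (6.6, 5.9), a distance of √(1.0² + 2.6²) ≈ 2.8.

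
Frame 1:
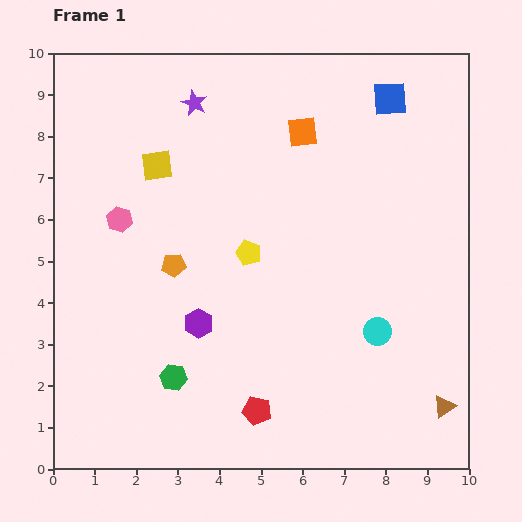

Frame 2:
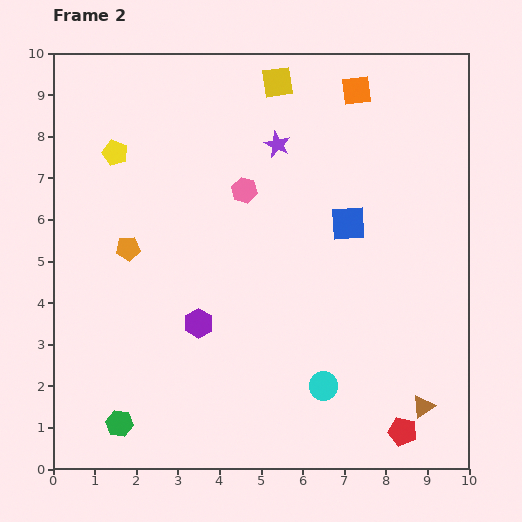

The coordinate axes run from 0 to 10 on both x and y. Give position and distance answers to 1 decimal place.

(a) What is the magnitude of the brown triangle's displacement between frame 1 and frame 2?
0.5

The brown triangle moved from (9.4, 1.5) to (8.9, 1.5), a distance of √(0.5² + 0.0²) ≈ 0.5.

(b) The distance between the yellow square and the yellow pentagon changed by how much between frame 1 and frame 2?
+1.3

Distance in frame 1: 3.0. Distance in frame 2: 4.3.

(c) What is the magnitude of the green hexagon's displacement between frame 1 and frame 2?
1.7

The green hexagon moved from (2.9, 2.2) to (1.6, 1.1), a distance of √(1.3² + 1.1²) ≈ 1.7.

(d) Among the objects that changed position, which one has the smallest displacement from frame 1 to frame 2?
the brown triangle

(moved 0.5)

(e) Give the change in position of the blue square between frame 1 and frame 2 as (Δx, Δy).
(-1.0, -3.0)

The blue square was at (8.1, 8.9) in frame 1 and (7.1, 5.9) in frame 2.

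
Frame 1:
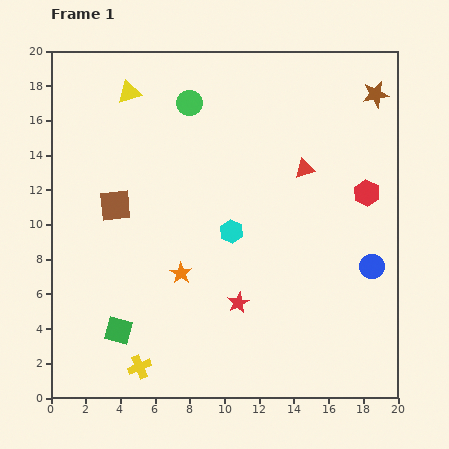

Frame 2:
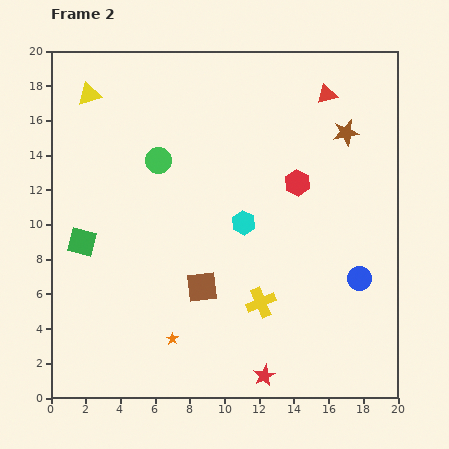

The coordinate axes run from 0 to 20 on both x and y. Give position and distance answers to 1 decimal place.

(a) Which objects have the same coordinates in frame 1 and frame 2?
none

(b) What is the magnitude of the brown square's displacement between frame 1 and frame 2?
6.9

The brown square moved from (3.7, 11.1) to (8.7, 6.4), a distance of √(5.0² + 4.7²) ≈ 6.9.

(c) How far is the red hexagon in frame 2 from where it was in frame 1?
4.0

The red hexagon moved from (18.2, 11.8) to (14.2, 12.4), a distance of √(4.0² + 0.6²) ≈ 4.0.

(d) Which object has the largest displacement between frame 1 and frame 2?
the yellow cross

(moved 7.9; next 6.9)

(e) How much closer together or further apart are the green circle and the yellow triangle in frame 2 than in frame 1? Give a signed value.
+1.9

Distance in frame 1: 3.6. Distance in frame 2: 5.5.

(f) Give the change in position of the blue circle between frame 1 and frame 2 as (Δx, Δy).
(-0.7, -0.7)

The blue circle was at (18.5, 7.6) in frame 1 and (17.8, 6.9) in frame 2.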